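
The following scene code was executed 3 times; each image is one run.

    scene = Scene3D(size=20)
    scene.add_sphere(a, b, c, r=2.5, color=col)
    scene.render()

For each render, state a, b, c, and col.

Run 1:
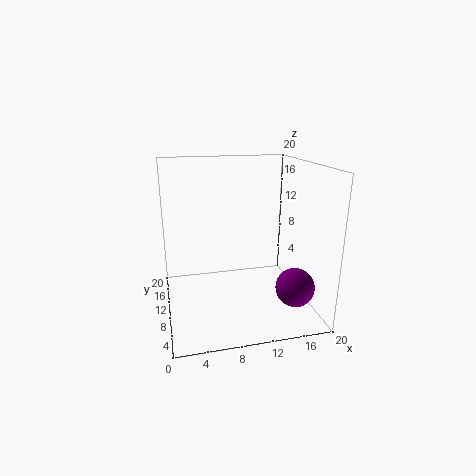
a = 16
b = 3.5
c = 5
col = 'purple'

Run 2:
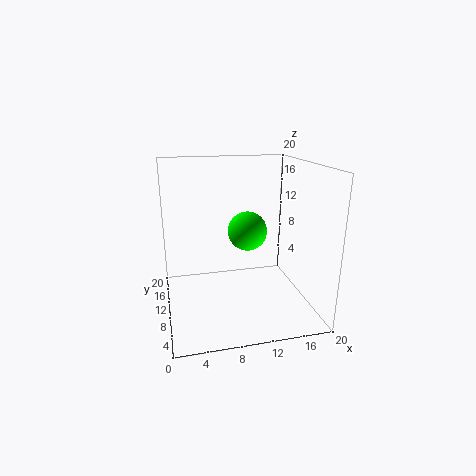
a = 10.5
b = 7
c = 12
col = 'lime'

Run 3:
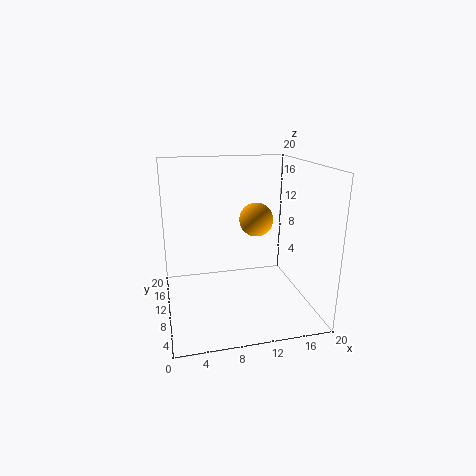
a = 13.5
b = 13
c = 11.5
col = 'orange'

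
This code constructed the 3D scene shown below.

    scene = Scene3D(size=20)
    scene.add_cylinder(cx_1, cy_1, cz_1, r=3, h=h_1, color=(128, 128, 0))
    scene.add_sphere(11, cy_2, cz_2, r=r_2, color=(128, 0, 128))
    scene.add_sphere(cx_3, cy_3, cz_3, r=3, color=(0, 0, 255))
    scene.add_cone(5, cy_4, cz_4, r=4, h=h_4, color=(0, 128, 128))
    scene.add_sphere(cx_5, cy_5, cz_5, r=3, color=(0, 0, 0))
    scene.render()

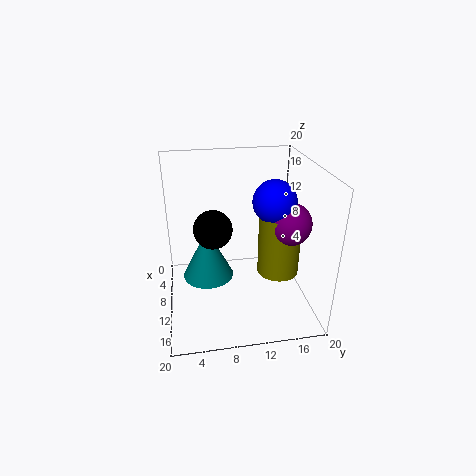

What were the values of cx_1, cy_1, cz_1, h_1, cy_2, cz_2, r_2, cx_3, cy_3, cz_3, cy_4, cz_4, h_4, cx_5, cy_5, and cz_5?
cx_1 = 10; cy_1 = 16; cz_1 = 4; h_1 = 9; cy_2 = 17; cz_2 = 12; r_2 = 3; cx_3 = 10; cy_3 = 15; cz_3 = 15; cy_4 = 6; cz_4 = 1; h_4 = 8; cx_5 = 5; cy_5 = 7; cz_5 = 9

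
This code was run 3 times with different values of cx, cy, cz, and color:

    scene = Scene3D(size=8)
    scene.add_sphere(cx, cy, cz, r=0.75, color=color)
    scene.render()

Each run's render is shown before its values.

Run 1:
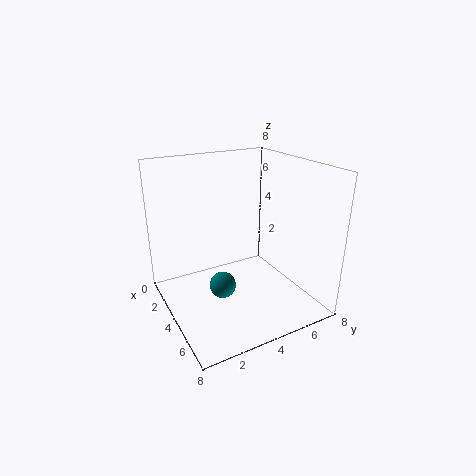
cx = 4
cy = 3
cz = 1.25
color = 'teal'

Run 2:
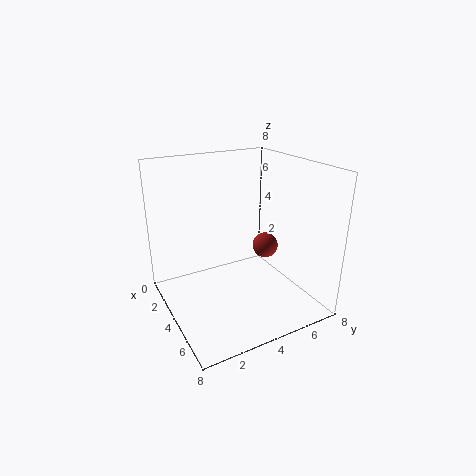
cx = 3.75
cy = 6
cz = 3
color = 'brown'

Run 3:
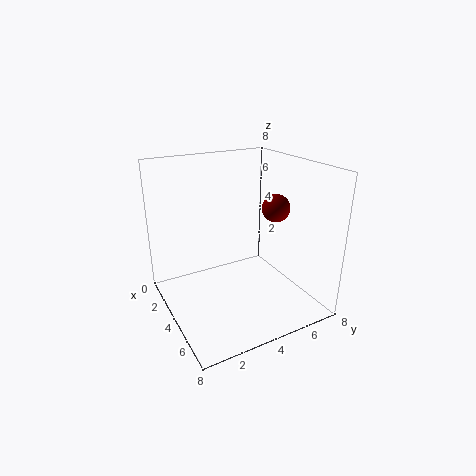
cx = 5
cy = 5.75
cz = 5.75
color = 'maroon'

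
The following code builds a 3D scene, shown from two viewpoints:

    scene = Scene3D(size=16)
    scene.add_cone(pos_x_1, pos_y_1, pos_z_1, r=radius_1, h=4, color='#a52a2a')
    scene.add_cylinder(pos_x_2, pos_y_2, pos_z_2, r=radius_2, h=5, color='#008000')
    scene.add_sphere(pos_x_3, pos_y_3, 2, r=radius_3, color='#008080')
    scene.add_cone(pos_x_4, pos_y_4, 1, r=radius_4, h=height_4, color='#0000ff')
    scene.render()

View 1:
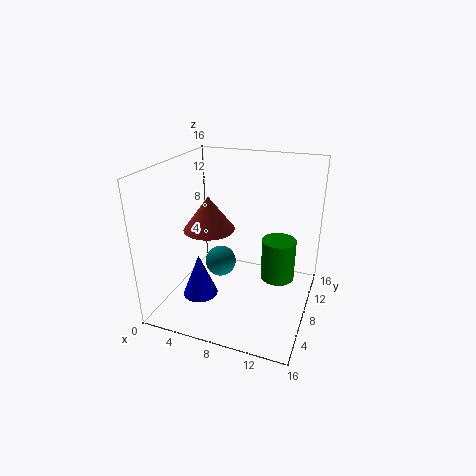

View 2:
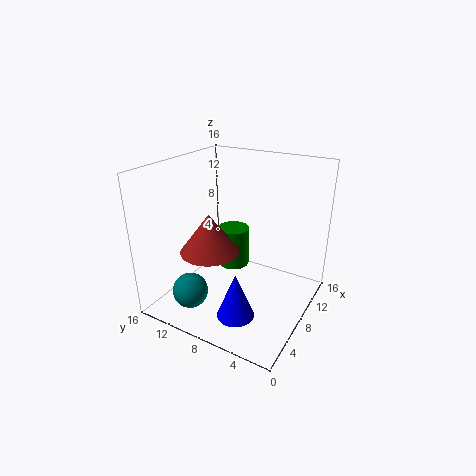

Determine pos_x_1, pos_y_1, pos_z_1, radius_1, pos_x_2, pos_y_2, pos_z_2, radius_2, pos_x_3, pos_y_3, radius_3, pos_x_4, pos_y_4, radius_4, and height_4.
pos_x_1 = 4; pos_y_1 = 9; pos_z_1 = 8; radius_1 = 3; pos_x_2 = 12; pos_y_2 = 11; pos_z_2 = 2; radius_2 = 2; pos_x_3 = 4; pos_y_3 = 12; radius_3 = 2; pos_x_4 = 4; pos_y_4 = 6; radius_4 = 2; height_4 = 5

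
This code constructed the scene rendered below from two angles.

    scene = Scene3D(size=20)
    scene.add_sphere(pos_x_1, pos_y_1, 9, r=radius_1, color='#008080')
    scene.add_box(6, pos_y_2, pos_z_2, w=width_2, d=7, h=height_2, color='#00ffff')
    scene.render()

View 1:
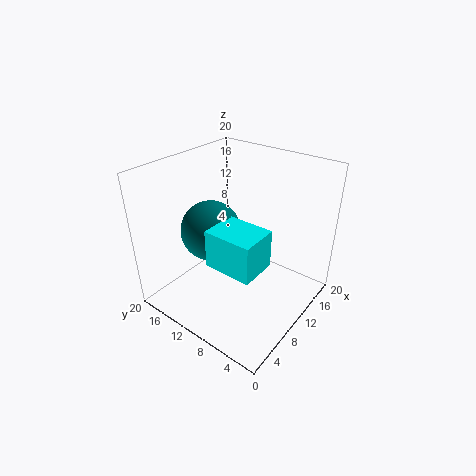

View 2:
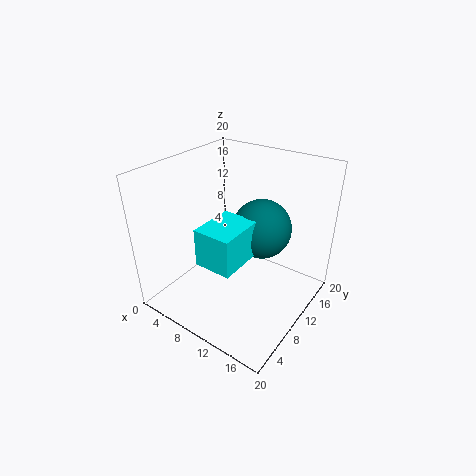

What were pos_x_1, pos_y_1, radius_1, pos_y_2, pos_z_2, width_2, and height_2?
pos_x_1 = 10.5, pos_y_1 = 15.5, radius_1 = 4.5, pos_y_2 = 5.5, pos_z_2 = 6.5, width_2 = 5.5, height_2 = 5.5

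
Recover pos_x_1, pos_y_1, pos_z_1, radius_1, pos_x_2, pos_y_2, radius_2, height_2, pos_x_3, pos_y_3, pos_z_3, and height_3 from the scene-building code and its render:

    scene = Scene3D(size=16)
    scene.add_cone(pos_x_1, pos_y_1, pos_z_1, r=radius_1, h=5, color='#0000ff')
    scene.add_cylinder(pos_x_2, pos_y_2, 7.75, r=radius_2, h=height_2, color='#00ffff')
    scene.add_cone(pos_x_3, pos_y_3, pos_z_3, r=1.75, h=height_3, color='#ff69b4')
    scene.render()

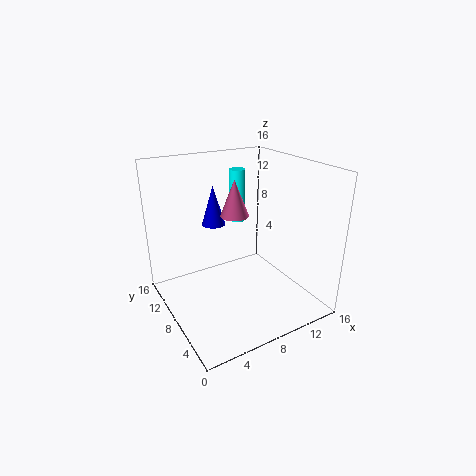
pos_x_1 = 8.25
pos_y_1 = 14.5
pos_z_1 = 7.25
radius_1 = 1.5
pos_x_2 = 11
pos_y_2 = 13.25
radius_2 = 1
height_2 = 6.5
pos_x_3 = 9.75
pos_y_3 = 11.75
pos_z_3 = 9
height_3 = 4.5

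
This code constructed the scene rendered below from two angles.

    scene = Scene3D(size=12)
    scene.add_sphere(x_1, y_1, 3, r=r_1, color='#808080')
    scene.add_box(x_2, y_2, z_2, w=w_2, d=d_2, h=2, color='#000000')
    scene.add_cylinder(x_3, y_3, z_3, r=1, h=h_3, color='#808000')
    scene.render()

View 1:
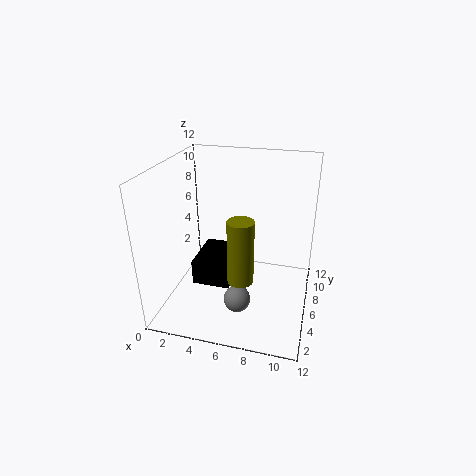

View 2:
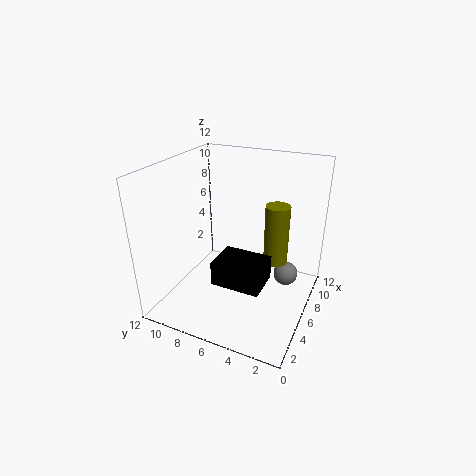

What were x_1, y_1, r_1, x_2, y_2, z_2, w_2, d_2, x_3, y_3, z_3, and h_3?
x_1 = 7
y_1 = 2
r_1 = 1
x_2 = 3
y_2 = 3
z_2 = 3
w_2 = 3
d_2 = 4
x_3 = 7
y_3 = 3
z_3 = 4
h_3 = 5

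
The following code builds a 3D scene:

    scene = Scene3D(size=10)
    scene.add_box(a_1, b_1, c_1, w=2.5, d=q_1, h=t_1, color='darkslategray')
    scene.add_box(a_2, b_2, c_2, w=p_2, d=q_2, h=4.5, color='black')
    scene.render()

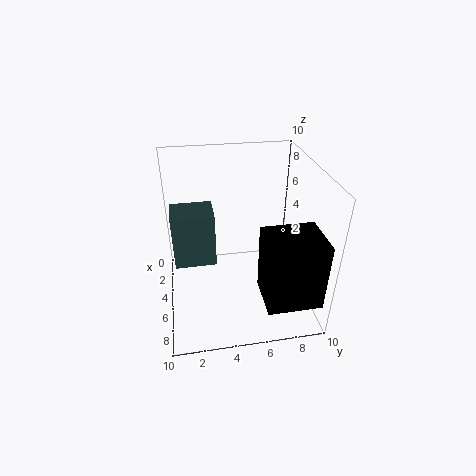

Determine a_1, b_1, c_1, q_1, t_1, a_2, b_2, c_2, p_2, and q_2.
a_1 = 2; b_1 = 0.5; c_1 = 2.5; q_1 = 3; t_1 = 4; a_2 = 7; b_2 = 6; c_2 = 2.5; p_2 = 3; q_2 = 3.5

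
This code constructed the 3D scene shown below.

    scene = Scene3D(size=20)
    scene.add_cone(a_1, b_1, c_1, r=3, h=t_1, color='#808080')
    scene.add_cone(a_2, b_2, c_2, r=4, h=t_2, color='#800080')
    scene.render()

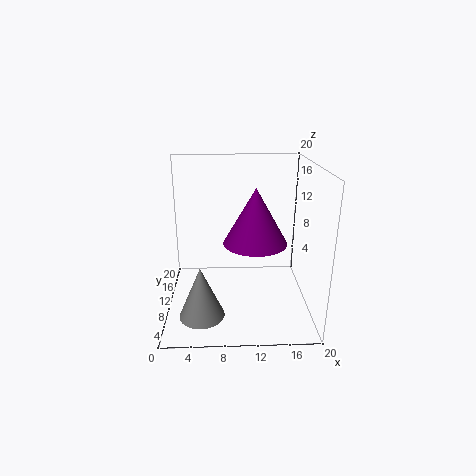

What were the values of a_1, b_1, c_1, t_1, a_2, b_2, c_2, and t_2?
a_1 = 5; b_1 = 5; c_1 = 1; t_1 = 7; a_2 = 12; b_2 = 6; c_2 = 11; t_2 = 7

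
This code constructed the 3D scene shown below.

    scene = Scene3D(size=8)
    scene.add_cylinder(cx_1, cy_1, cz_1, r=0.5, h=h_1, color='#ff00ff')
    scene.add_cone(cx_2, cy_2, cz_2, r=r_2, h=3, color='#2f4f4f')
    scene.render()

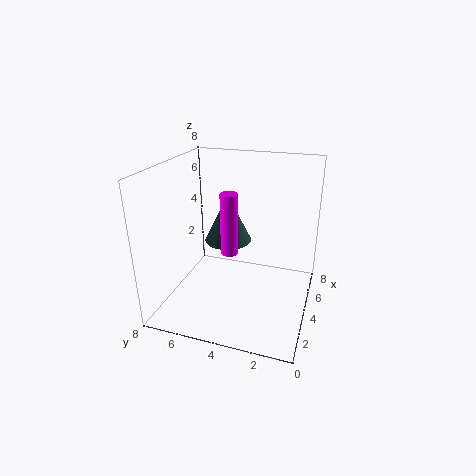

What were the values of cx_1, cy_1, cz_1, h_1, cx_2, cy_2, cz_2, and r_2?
cx_1 = 4
cy_1 = 4.5
cz_1 = 3
h_1 = 3.5
cx_2 = 6.5
cy_2 = 5.5
cz_2 = 2.5
r_2 = 1.5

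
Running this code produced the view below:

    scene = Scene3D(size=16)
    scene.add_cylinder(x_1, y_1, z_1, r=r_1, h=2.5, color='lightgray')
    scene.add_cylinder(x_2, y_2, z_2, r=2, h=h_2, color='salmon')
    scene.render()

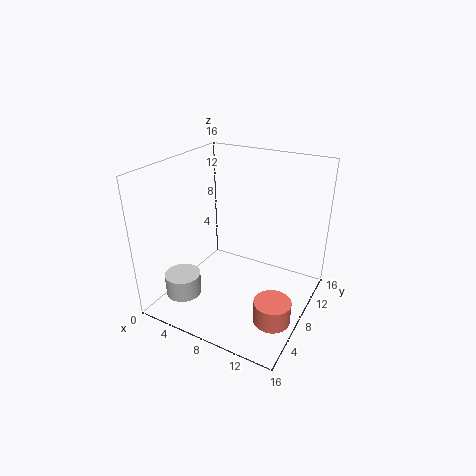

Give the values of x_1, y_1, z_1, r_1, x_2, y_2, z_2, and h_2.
x_1 = 3; y_1 = 4; z_1 = 1.5; r_1 = 2; x_2 = 13.5; y_2 = 5.5; z_2 = 0.5; h_2 = 2.5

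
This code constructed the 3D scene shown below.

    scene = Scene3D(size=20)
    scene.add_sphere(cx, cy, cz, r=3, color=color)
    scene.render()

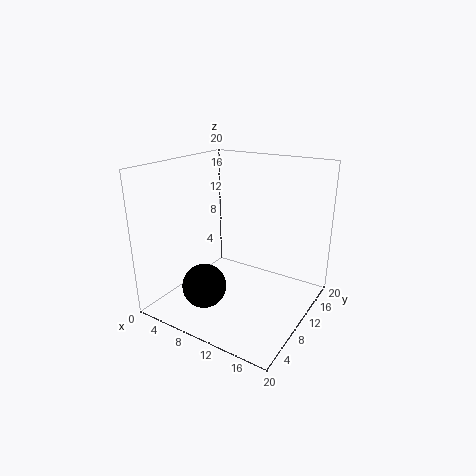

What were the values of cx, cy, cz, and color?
cx = 7.5; cy = 5.25; cz = 4; color = 'black'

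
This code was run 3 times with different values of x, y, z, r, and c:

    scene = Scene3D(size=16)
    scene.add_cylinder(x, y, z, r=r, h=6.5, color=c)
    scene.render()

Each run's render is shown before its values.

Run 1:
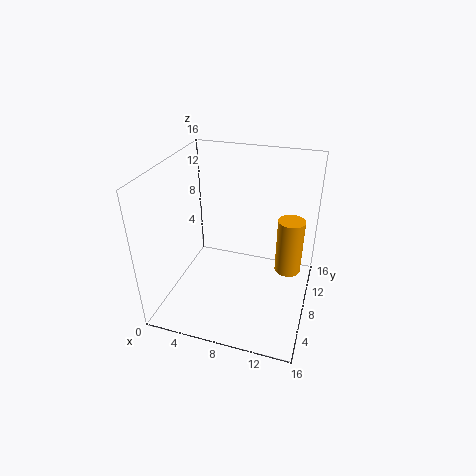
x = 13.5; y = 10; z = 3.5; r = 1.5; c = 'orange'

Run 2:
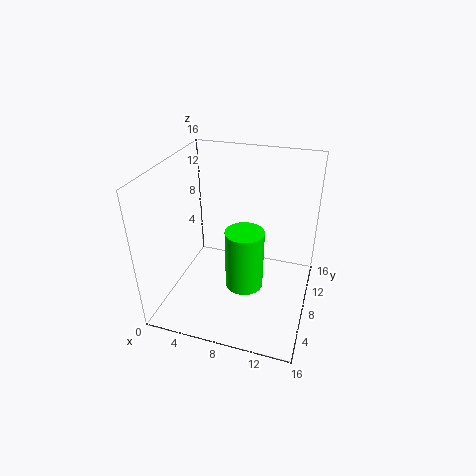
x = 9.5; y = 5.5; z = 4; r = 2; c = 'lime'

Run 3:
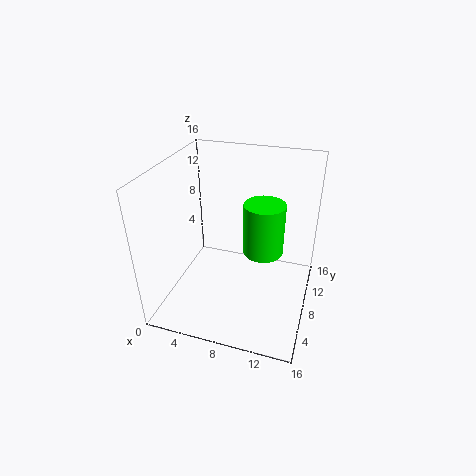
x = 10; y = 12; z = 4; r = 2.5; c = 'lime'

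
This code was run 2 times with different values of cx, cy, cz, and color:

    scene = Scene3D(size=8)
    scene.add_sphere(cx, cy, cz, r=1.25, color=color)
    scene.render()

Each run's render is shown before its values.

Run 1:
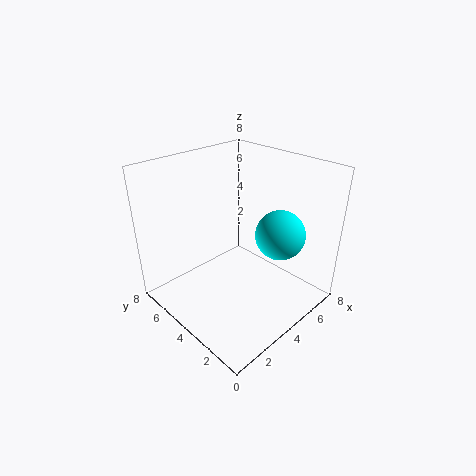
cx = 4.5
cy = 1.5
cz = 5
color = 'cyan'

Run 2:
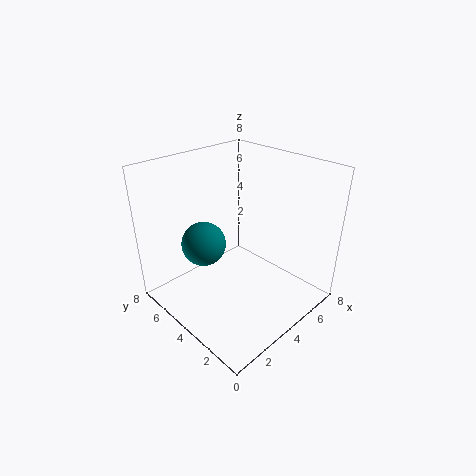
cx = 2.75
cy = 5.5
cz = 3.5
color = 'teal'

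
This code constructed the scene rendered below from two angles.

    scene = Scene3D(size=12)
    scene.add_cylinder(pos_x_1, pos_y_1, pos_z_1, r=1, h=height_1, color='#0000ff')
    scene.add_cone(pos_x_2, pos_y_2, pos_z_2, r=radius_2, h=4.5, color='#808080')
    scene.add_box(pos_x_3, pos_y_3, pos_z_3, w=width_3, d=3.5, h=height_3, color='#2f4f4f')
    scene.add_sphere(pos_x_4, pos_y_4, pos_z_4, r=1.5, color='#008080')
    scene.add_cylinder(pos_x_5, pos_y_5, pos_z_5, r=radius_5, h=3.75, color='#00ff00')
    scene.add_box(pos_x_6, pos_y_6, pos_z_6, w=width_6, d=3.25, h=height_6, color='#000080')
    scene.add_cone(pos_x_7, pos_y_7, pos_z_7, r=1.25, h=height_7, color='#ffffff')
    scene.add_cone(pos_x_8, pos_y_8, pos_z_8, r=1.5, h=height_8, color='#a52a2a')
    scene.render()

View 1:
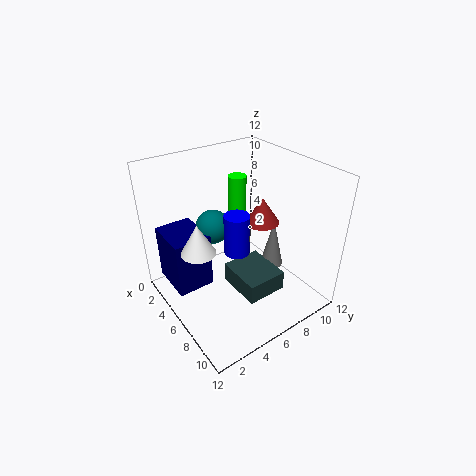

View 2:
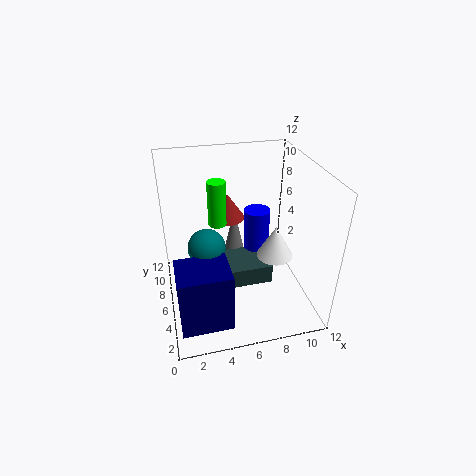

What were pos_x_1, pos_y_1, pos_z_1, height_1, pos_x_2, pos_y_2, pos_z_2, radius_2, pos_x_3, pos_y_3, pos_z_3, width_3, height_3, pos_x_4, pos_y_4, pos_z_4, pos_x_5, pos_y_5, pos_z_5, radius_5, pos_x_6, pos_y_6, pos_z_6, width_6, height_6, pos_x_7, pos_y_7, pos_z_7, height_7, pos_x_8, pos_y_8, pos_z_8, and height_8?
pos_x_1 = 7.25
pos_y_1 = 5
pos_z_1 = 5.75
height_1 = 3.25
pos_x_2 = 6.5
pos_y_2 = 9.5
pos_z_2 = 2.25
radius_2 = 1
pos_x_3 = 5
pos_y_3 = 5.25
pos_z_3 = 1.25
width_3 = 4
height_3 = 1.75
pos_x_4 = 3.25
pos_y_4 = 5.25
pos_z_4 = 6
pos_x_5 = 4.5
pos_y_5 = 7
pos_z_5 = 7
radius_5 = 0.75
pos_x_6 = 0.5
pos_y_6 = 1
pos_z_6 = 1
width_6 = 4
height_6 = 5
pos_x_7 = 7.5
pos_y_7 = 1.5
pos_z_7 = 7.25
height_7 = 2.25
pos_x_8 = 5.75
pos_y_8 = 8.75
pos_z_8 = 6.5
height_8 = 2.25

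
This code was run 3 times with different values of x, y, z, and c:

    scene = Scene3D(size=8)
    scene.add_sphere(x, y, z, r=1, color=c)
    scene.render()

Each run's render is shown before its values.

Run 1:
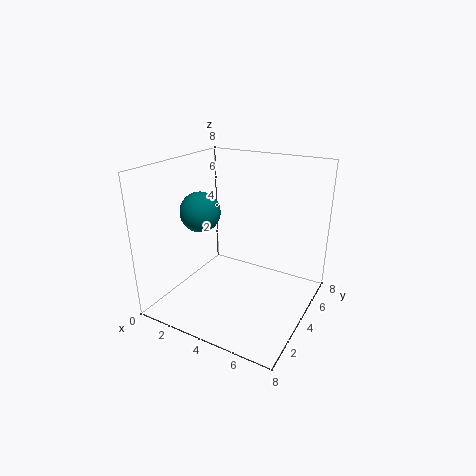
x = 3, y = 2, z = 6, c = 'teal'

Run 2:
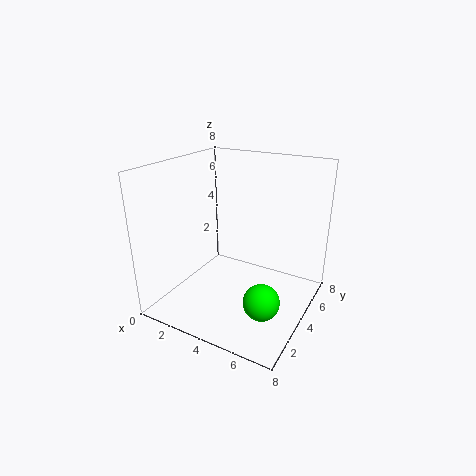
x = 6, y = 3, z = 1, c = 'lime'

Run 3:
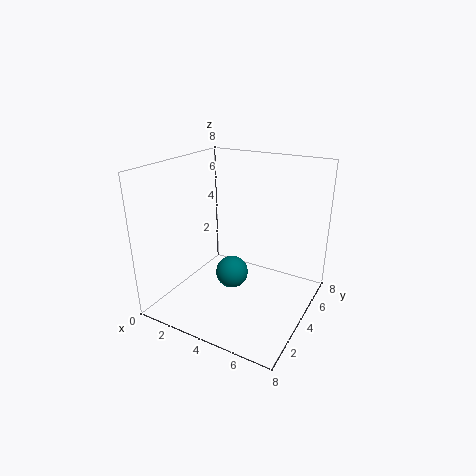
x = 3, y = 5, z = 1, c = 'teal'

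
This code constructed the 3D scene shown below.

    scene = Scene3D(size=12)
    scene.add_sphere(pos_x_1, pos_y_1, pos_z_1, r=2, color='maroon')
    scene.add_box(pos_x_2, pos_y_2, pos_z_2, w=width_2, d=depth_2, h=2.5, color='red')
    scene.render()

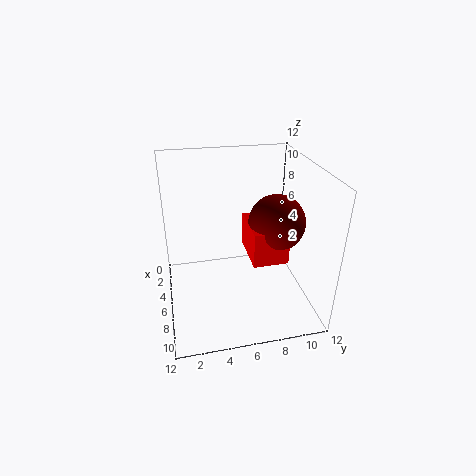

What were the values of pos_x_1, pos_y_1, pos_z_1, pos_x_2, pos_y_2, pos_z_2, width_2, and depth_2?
pos_x_1 = 9.5, pos_y_1 = 8, pos_z_1 = 9, pos_x_2 = 7.5, pos_y_2 = 6, pos_z_2 = 6.5, width_2 = 3.5, depth_2 = 2.5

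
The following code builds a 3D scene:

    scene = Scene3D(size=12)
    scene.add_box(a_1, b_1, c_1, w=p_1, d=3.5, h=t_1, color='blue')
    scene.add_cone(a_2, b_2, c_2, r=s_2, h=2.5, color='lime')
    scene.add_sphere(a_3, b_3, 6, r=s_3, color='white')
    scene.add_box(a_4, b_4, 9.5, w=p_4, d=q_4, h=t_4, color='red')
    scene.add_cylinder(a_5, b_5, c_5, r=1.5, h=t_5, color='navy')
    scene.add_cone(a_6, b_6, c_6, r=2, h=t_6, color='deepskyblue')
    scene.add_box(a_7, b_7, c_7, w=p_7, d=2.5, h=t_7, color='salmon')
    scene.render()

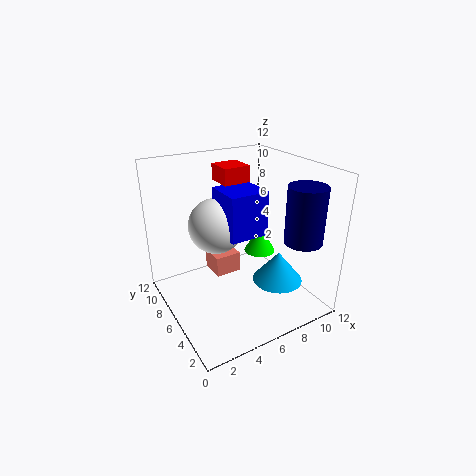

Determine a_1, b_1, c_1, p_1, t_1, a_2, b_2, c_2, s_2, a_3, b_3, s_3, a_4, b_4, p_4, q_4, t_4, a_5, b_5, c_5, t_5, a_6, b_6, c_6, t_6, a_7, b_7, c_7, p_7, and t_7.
a_1 = 5.5; b_1 = 6; c_1 = 5.5; p_1 = 3.5; t_1 = 4; a_2 = 10; b_2 = 8.5; c_2 = 2.5; s_2 = 1.5; a_3 = 5.5; b_3 = 9; s_3 = 2.5; a_4 = 6.5; b_4 = 9; p_4 = 2.5; q_4 = 2.5; t_4 = 1.5; a_5 = 9.5; b_5 = 2; c_5 = 6.5; t_5 = 4.5; a_6 = 8; b_6 = 3; c_6 = 3; t_6 = 2.5; a_7 = 5.5; b_7 = 9; c_7 = 0.5; p_7 = 2.5; t_7 = 2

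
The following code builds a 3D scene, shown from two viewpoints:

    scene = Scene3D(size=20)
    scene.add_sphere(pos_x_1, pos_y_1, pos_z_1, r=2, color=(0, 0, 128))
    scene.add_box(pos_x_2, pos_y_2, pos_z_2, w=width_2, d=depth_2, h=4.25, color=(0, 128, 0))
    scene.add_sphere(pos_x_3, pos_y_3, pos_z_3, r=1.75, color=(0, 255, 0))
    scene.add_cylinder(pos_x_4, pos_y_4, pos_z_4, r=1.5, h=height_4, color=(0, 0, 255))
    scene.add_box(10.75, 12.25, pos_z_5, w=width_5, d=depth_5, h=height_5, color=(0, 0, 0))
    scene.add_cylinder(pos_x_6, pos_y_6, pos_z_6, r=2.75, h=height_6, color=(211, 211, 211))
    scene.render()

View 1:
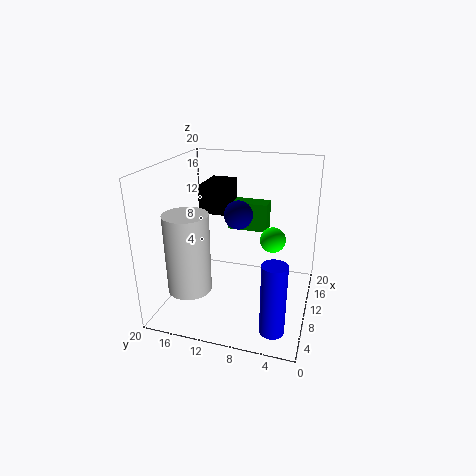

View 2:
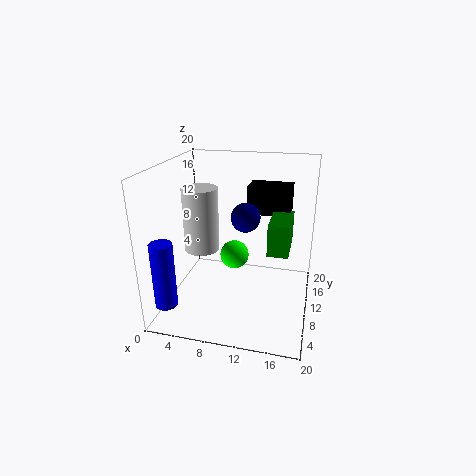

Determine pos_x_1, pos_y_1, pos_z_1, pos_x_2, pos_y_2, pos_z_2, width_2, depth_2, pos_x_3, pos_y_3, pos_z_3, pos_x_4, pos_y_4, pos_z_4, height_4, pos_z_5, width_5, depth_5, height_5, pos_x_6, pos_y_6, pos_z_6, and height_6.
pos_x_1 = 11
pos_y_1 = 10.25
pos_z_1 = 13
pos_x_2 = 14.5
pos_y_2 = 7
pos_z_2 = 9.25
width_2 = 2.75
depth_2 = 6
pos_x_3 = 10.75
pos_y_3 = 5.25
pos_z_3 = 10
pos_x_4 = 1.75
pos_y_4 = 3.25
pos_z_4 = 2.25
height_4 = 9
pos_z_5 = 12.75
width_5 = 6
depth_5 = 3.75
height_5 = 4
pos_x_6 = 3
pos_y_6 = 14.25
pos_z_6 = 5.5
height_6 = 10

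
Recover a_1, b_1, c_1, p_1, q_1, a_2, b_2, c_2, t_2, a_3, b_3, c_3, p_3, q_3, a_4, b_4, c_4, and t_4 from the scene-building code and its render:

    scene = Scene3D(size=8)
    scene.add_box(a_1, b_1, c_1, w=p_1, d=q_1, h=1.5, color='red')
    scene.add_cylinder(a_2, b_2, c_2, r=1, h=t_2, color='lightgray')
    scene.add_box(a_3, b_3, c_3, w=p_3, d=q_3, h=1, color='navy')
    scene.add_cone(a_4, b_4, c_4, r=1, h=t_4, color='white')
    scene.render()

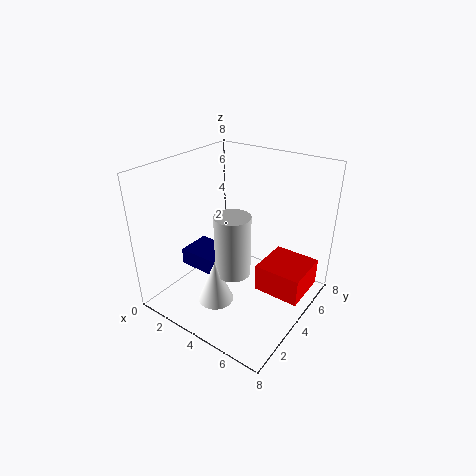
a_1 = 5.5; b_1 = 3.5; c_1 = 1.5; p_1 = 2.5; q_1 = 2.5; a_2 = 4; b_2 = 3.5; c_2 = 2; t_2 = 3.5; a_3 = 0.5; b_3 = 3; c_3 = 1.5; p_3 = 3; q_3 = 2; a_4 = 3.5; b_4 = 2.5; c_4 = 0.5; t_4 = 2.5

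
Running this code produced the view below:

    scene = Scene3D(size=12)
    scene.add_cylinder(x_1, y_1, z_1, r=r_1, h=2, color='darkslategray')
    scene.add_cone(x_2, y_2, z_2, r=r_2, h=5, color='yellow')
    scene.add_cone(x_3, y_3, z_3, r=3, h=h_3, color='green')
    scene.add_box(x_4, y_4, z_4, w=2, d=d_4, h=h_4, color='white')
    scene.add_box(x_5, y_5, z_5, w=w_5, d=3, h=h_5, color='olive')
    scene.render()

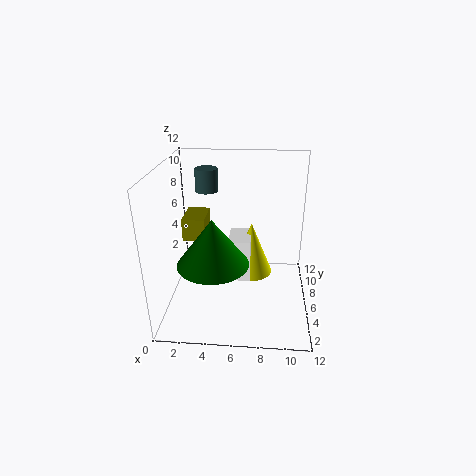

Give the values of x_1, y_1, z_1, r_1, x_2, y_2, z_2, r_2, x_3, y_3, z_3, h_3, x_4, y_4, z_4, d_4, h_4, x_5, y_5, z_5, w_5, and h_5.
x_1 = 3; y_1 = 9; z_1 = 9; r_1 = 1; x_2 = 7; y_2 = 9; z_2 = 1; r_2 = 2; x_3 = 4; y_3 = 5; z_3 = 4; h_3 = 4; x_4 = 5; y_4 = 7; z_4 = 1; d_4 = 3; h_4 = 4; x_5 = 1; y_5 = 7; z_5 = 5; w_5 = 2; h_5 = 2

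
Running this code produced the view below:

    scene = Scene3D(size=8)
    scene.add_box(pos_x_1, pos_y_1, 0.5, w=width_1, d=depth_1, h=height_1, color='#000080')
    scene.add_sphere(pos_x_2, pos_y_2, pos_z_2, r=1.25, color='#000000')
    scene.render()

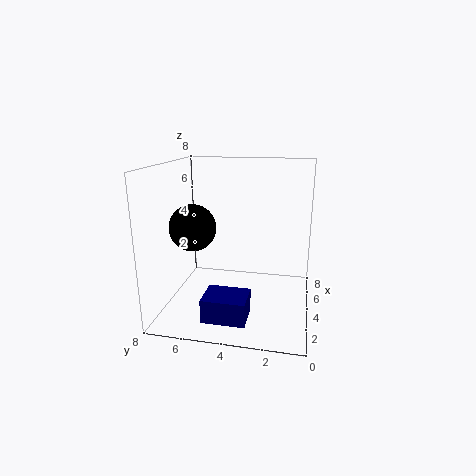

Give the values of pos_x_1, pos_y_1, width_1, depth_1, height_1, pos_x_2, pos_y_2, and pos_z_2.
pos_x_1 = 0.75
pos_y_1 = 3
width_1 = 1.75
depth_1 = 2.25
height_1 = 1.25
pos_x_2 = 3
pos_y_2 = 6.25
pos_z_2 = 4.75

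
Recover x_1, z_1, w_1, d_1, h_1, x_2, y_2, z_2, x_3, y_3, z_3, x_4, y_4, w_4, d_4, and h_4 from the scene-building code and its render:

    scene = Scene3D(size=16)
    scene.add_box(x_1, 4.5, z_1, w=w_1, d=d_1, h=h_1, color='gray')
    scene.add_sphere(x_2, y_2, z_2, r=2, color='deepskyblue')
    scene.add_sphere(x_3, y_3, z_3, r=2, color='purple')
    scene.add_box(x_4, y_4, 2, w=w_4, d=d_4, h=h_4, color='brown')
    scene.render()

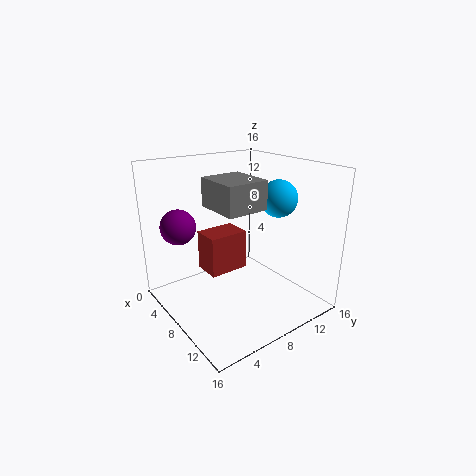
x_1 = 6.5, z_1 = 12, w_1 = 5, d_1 = 4.5, h_1 = 3, x_2 = 10.5, y_2 = 11.5, z_2 = 12.5, x_3 = 3.5, y_3 = 3, z_3 = 9, x_4 = 1.5, y_4 = 6.5, w_4 = 3.5, d_4 = 5, h_4 = 5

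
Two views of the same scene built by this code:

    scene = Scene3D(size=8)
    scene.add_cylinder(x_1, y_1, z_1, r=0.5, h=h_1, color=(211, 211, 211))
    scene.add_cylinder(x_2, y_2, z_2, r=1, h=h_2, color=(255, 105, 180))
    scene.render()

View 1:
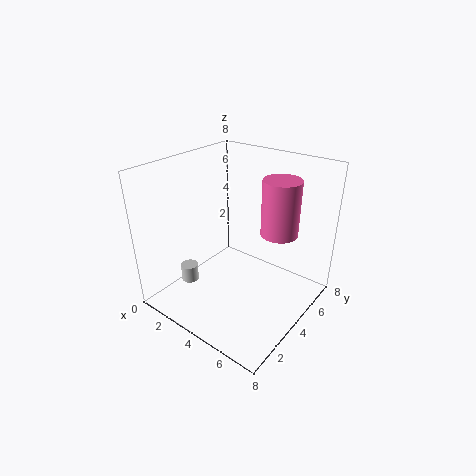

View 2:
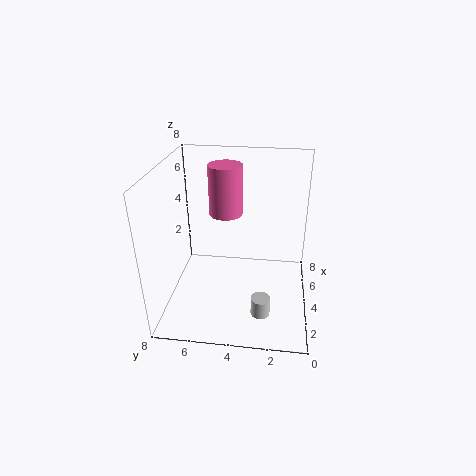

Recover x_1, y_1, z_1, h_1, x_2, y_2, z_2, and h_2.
x_1 = 1.5; y_1 = 2.5; z_1 = 1; h_1 = 1; x_2 = 6; y_2 = 5; z_2 = 4.5; h_2 = 3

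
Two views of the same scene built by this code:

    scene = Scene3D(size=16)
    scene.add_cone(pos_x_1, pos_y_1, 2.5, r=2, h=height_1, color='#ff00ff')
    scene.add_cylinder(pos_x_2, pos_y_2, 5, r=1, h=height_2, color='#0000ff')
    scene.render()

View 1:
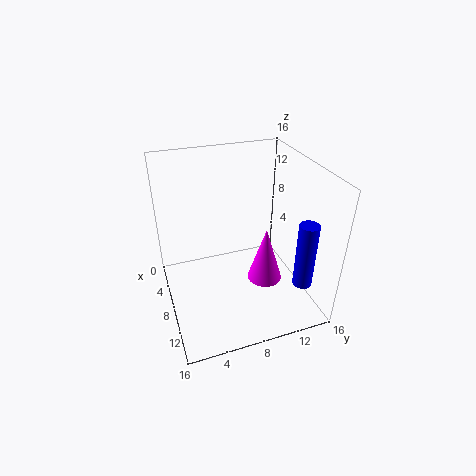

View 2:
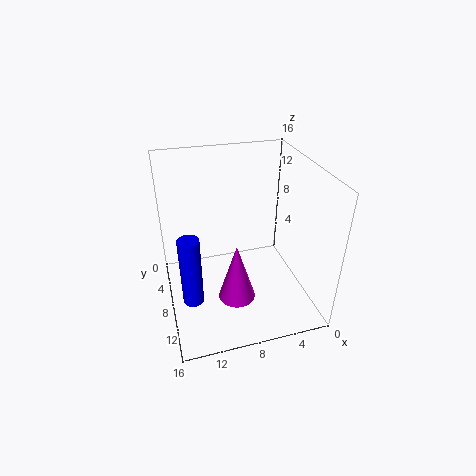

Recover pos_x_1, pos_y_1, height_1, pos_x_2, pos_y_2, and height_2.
pos_x_1 = 9
pos_y_1 = 11
height_1 = 6.5
pos_x_2 = 14
pos_y_2 = 13
height_2 = 7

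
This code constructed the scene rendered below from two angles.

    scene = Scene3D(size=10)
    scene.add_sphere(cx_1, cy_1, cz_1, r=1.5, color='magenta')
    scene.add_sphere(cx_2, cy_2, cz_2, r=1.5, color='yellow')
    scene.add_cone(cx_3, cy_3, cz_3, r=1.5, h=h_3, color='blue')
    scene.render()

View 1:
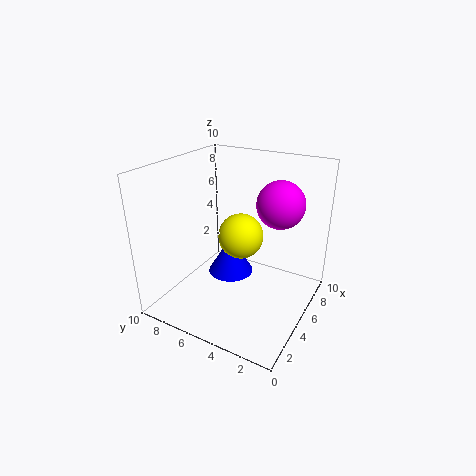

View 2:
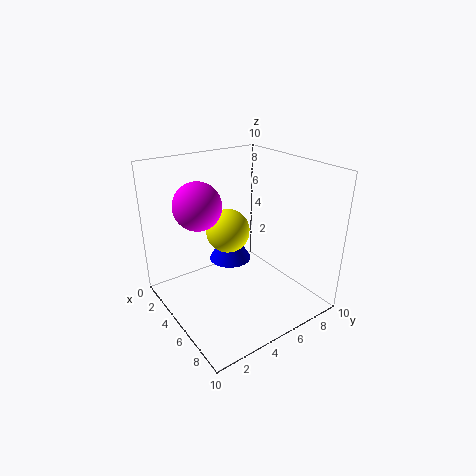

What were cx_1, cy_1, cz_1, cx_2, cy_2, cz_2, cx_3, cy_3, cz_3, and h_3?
cx_1 = 5; cy_1 = 2; cz_1 = 8; cx_2 = 4.5; cy_2 = 4.5; cz_2 = 5.5; cx_3 = 4; cy_3 = 5; cz_3 = 3; h_3 = 2.5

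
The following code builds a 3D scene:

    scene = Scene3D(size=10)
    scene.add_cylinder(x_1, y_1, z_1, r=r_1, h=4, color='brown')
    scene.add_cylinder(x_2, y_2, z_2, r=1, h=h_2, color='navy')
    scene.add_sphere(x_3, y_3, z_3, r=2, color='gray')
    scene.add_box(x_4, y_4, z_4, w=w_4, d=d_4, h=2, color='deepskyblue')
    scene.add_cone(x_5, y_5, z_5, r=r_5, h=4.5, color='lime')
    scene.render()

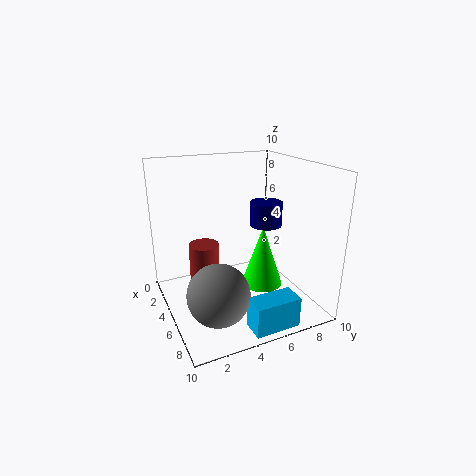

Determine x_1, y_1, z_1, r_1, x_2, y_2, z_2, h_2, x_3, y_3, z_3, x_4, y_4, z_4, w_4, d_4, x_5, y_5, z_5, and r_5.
x_1 = 5
y_1 = 2.5
z_1 = 1
r_1 = 1
x_2 = 7
y_2 = 6
z_2 = 6.5
h_2 = 1.5
x_3 = 7.5
y_3 = 2.5
z_3 = 2.5
x_4 = 8.5
y_4 = 4
z_4 = 0.5
w_4 = 1.5
d_4 = 3
x_5 = 5
y_5 = 7
z_5 = 1
r_5 = 1.5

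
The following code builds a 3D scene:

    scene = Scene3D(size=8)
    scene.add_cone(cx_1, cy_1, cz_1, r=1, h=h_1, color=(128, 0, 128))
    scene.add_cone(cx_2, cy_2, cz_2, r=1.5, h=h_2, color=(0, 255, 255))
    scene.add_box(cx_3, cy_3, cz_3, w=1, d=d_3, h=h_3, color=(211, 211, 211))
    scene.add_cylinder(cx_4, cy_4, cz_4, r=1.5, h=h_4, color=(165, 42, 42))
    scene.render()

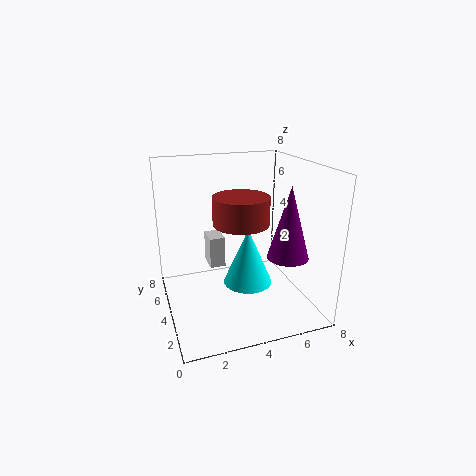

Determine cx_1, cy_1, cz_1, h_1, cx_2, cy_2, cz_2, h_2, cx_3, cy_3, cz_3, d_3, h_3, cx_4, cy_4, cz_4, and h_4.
cx_1 = 5.5; cy_1 = 1; cz_1 = 4; h_1 = 3.5; cx_2 = 5; cy_2 = 5; cz_2 = 0.5; h_2 = 3.5; cx_3 = 3; cy_3 = 6.5; cz_3 = 1; d_3 = 1.5; h_3 = 2; cx_4 = 4; cy_4 = 3.5; cz_4 = 5; h_4 = 1.5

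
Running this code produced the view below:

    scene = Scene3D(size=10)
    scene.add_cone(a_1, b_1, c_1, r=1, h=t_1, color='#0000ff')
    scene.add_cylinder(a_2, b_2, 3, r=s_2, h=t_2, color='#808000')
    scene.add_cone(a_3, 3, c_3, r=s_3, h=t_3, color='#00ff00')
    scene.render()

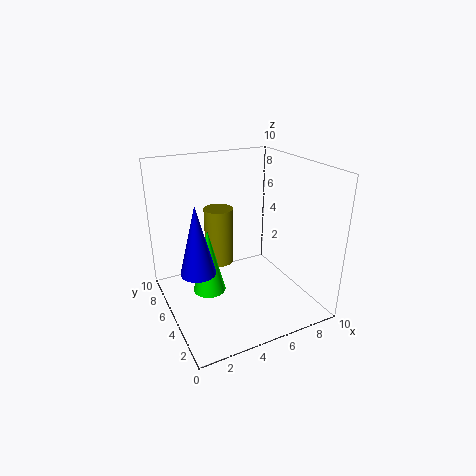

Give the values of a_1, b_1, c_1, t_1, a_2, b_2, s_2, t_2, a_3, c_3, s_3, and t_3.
a_1 = 1; b_1 = 2; c_1 = 5; t_1 = 4; a_2 = 4; b_2 = 6; s_2 = 1; t_2 = 4; a_3 = 2; c_3 = 3; s_3 = 1; t_3 = 4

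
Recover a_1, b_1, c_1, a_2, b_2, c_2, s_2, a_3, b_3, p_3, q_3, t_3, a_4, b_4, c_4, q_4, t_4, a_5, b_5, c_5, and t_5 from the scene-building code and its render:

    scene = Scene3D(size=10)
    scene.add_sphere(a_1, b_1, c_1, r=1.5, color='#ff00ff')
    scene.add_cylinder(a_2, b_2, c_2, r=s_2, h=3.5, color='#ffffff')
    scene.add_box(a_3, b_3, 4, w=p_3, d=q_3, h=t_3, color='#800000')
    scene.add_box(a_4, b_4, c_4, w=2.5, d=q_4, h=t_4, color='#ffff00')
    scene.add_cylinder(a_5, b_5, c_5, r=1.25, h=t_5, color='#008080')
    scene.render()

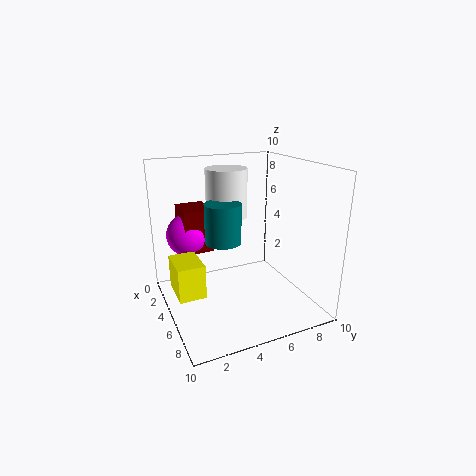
a_1 = 3; b_1 = 2; c_1 = 5; a_2 = 3; b_2 = 5; c_2 = 6; s_2 = 1.5; a_3 = 1.75; b_3 = 1.5; p_3 = 2.5; q_3 = 2; t_3 = 3; a_4 = 4.25; b_4 = 0.25; c_4 = 2; q_4 = 1.75; t_4 = 2.25; a_5 = 4.75; b_5 = 4; c_5 = 4.75; t_5 = 2.75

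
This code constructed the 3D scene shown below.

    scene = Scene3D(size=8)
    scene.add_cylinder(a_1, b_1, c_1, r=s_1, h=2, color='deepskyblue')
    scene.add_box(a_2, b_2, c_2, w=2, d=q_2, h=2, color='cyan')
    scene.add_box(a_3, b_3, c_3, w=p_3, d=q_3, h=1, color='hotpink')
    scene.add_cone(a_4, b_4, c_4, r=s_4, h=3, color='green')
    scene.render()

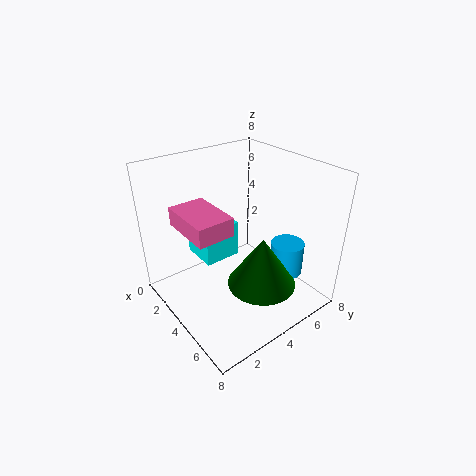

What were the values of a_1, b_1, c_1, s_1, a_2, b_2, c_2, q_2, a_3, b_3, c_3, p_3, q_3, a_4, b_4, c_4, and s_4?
a_1 = 5; b_1 = 7; c_1 = 1; s_1 = 1; a_2 = 2; b_2 = 2; c_2 = 3; q_2 = 2; a_3 = 2; b_3 = 1; c_3 = 5; p_3 = 3; q_3 = 2; a_4 = 5; b_4 = 5; c_4 = 1; s_4 = 2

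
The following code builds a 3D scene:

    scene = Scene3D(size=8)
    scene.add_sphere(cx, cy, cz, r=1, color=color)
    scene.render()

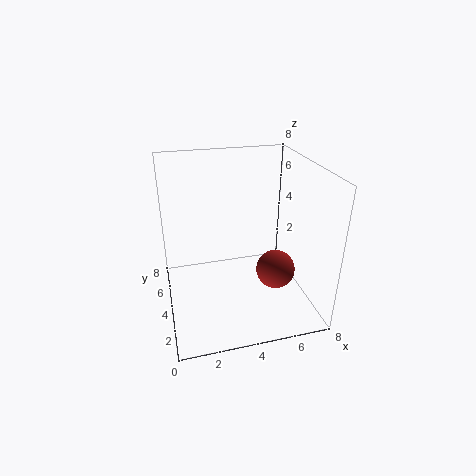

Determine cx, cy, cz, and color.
cx = 5.5
cy = 2
cz = 3
color = 'brown'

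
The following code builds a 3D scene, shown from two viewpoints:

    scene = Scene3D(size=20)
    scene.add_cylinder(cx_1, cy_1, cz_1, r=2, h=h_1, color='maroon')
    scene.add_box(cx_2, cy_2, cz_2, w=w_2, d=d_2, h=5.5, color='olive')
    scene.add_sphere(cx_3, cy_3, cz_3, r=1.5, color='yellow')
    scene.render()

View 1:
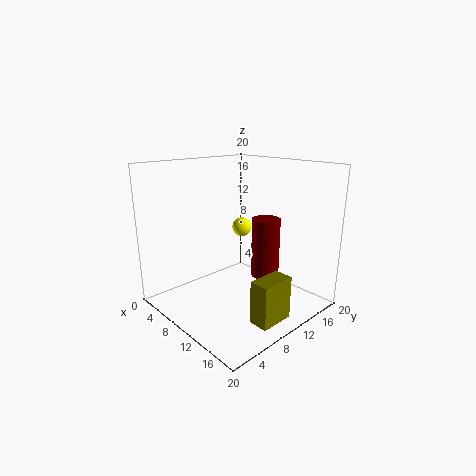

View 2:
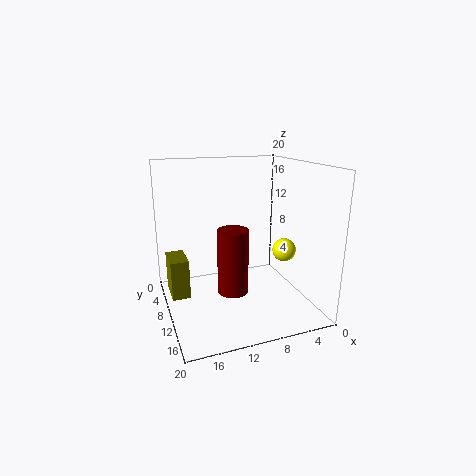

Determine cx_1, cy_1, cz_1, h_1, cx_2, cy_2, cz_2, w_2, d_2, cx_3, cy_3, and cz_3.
cx_1 = 12; cy_1 = 13.5; cz_1 = 4; h_1 = 8.5; cx_2 = 17; cy_2 = 5.5; cz_2 = 2; w_2 = 2.5; d_2 = 4.5; cx_3 = 5.5; cy_3 = 15; cz_3 = 9.5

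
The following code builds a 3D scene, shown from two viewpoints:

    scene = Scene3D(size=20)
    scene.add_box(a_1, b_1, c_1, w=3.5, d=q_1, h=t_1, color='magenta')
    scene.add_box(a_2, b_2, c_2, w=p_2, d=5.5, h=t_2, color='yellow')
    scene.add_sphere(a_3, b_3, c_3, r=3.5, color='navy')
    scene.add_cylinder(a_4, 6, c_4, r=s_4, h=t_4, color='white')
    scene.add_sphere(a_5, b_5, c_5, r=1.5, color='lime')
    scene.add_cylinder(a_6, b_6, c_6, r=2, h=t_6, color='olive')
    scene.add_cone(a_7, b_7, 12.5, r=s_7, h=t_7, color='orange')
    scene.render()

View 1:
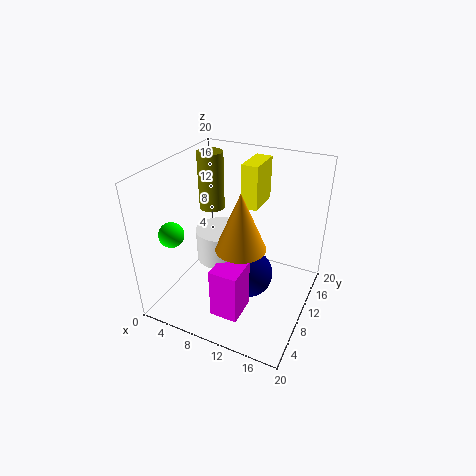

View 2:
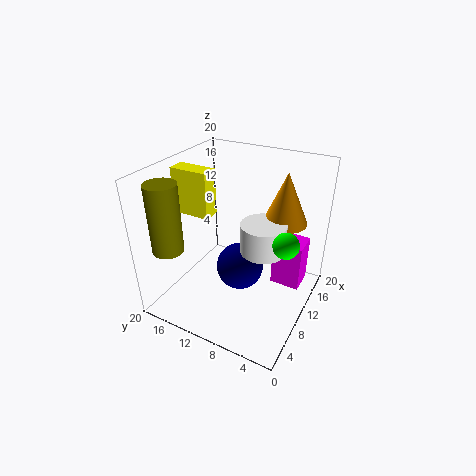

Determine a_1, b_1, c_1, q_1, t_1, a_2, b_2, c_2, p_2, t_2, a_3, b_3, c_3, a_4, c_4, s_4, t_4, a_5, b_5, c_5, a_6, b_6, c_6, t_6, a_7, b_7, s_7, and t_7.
a_1 = 10.5, b_1 = 1, c_1 = 4, q_1 = 4, t_1 = 6.5, a_2 = 8.5, b_2 = 14, c_2 = 12.5, p_2 = 2.5, t_2 = 6.5, a_3 = 11.5, b_3 = 10.5, c_3 = 4, a_4 = 9.5, c_4 = 9.5, s_4 = 3, t_4 = 4, a_5 = 5.5, b_5 = 1.5, c_5 = 14, a_6 = 2.5, b_6 = 16, c_6 = 10.5, t_6 = 9, a_7 = 13, b_7 = 4.5, s_7 = 3, t_7 = 7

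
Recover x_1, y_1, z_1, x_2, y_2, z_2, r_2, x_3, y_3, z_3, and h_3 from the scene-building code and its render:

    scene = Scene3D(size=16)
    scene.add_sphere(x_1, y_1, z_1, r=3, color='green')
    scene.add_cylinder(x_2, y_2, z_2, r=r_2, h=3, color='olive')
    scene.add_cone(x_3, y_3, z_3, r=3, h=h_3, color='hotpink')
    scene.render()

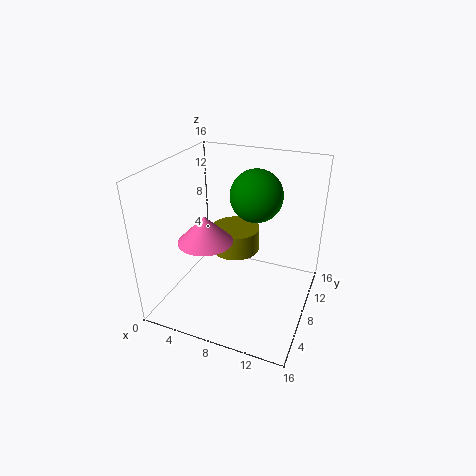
x_1 = 9, y_1 = 11, z_1 = 12, x_2 = 6, y_2 = 12, z_2 = 4, r_2 = 3, x_3 = 5, y_3 = 6, z_3 = 8, h_3 = 3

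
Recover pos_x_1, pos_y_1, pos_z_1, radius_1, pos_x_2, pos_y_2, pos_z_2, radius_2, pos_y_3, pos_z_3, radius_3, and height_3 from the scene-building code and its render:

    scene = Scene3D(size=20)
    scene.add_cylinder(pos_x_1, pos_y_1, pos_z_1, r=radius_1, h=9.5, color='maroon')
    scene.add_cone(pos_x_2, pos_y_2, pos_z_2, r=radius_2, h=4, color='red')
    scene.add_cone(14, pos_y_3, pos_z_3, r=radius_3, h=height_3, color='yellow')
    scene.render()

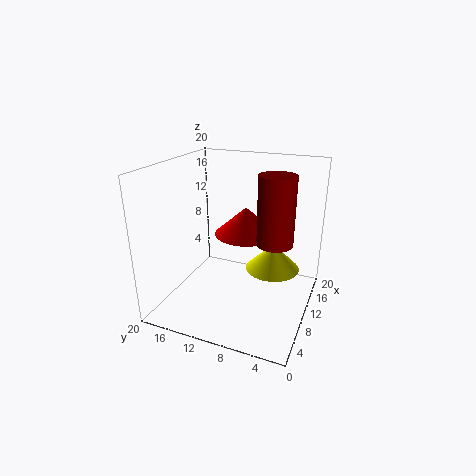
pos_x_1 = 11; pos_y_1 = 5; pos_z_1 = 9.5; radius_1 = 2.5; pos_x_2 = 13; pos_y_2 = 10; pos_z_2 = 9.5; radius_2 = 4.5; pos_y_3 = 6; pos_z_3 = 4; radius_3 = 4; height_3 = 4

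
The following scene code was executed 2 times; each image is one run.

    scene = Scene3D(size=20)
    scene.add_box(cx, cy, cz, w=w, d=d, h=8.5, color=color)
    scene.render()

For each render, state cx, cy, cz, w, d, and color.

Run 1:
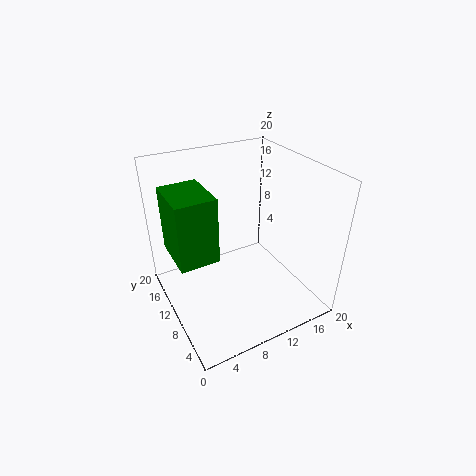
cx = 0.5, cy = 6.5, cz = 10, w = 5, d = 6.5, color = 'green'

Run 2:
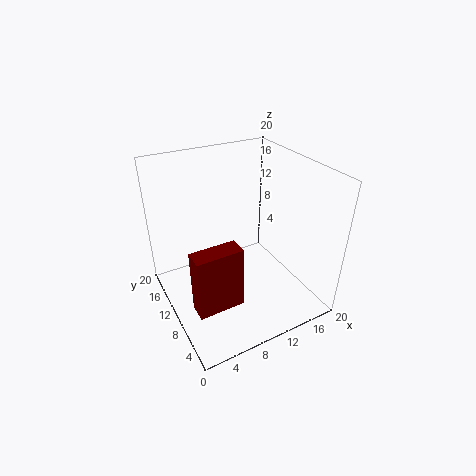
cx = 1.5, cy = 4, cz = 4, w = 6, d = 2.5, color = 'maroon'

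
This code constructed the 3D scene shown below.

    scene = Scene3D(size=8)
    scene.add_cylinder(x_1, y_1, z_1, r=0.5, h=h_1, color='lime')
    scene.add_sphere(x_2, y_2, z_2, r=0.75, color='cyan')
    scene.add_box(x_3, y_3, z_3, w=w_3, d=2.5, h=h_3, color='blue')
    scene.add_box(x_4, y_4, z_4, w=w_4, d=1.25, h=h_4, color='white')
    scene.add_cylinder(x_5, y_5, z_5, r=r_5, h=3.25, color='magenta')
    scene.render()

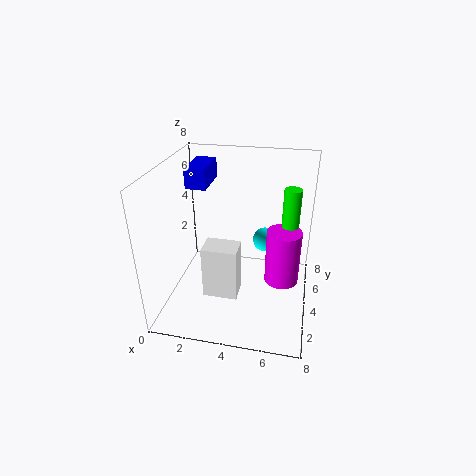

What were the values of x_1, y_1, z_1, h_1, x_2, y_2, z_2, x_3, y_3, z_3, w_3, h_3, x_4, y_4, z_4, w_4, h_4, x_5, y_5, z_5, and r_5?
x_1 = 6.75, y_1 = 5.5, z_1 = 4.25, h_1 = 2.25, x_2 = 5.25, y_2 = 6.25, z_2 = 2.75, x_3 = 0.5, y_3 = 5.5, z_3 = 6, w_3 = 1.25, h_3 = 1.25, x_4 = 2.75, y_4 = 1.25, z_4 = 2, w_4 = 1.75, h_4 = 2.75, x_5 = 6.5, y_5 = 4.75, z_5 = 1, r_5 = 1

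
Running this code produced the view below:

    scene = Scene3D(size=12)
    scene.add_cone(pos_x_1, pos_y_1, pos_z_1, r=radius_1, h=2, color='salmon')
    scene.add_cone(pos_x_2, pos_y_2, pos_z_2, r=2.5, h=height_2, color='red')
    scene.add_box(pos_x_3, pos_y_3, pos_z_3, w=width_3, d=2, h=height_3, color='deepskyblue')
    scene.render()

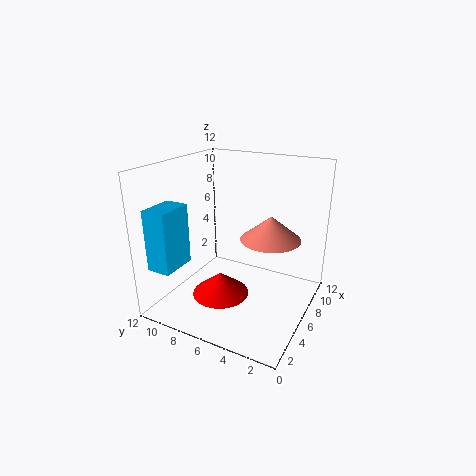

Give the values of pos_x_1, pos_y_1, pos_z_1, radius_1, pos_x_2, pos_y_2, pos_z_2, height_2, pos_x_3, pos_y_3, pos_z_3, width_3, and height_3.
pos_x_1 = 7
pos_y_1 = 3.5
pos_z_1 = 6
radius_1 = 2.5
pos_x_2 = 5.5
pos_y_2 = 7.5
pos_z_2 = 0.5
height_2 = 2
pos_x_3 = 1
pos_y_3 = 9.5
pos_z_3 = 4
width_3 = 3
height_3 = 5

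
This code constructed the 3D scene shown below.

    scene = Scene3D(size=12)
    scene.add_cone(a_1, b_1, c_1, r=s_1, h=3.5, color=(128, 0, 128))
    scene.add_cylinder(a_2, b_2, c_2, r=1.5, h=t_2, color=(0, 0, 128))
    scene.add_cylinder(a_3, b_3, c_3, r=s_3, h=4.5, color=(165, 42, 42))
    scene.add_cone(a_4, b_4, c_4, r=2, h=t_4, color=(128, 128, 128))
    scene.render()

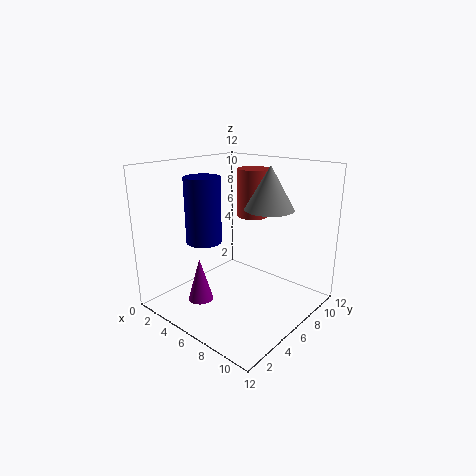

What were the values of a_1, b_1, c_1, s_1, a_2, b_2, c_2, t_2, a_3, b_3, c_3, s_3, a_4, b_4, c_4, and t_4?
a_1 = 5
b_1 = 2.5
c_1 = 1.5
s_1 = 1
a_2 = 3.5
b_2 = 4.5
c_2 = 5.5
t_2 = 5.5
a_3 = 4
b_3 = 10.5
c_3 = 6.5
s_3 = 1.5
a_4 = 8
b_4 = 7.5
c_4 = 8.5
t_4 = 3.5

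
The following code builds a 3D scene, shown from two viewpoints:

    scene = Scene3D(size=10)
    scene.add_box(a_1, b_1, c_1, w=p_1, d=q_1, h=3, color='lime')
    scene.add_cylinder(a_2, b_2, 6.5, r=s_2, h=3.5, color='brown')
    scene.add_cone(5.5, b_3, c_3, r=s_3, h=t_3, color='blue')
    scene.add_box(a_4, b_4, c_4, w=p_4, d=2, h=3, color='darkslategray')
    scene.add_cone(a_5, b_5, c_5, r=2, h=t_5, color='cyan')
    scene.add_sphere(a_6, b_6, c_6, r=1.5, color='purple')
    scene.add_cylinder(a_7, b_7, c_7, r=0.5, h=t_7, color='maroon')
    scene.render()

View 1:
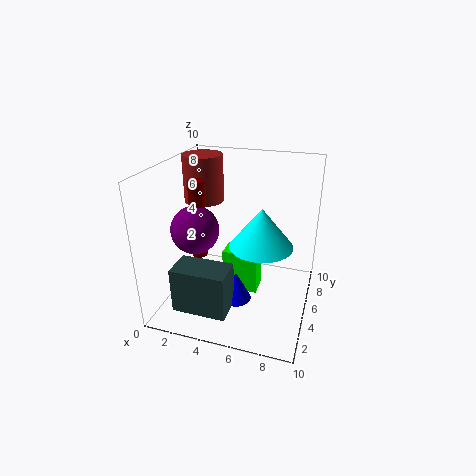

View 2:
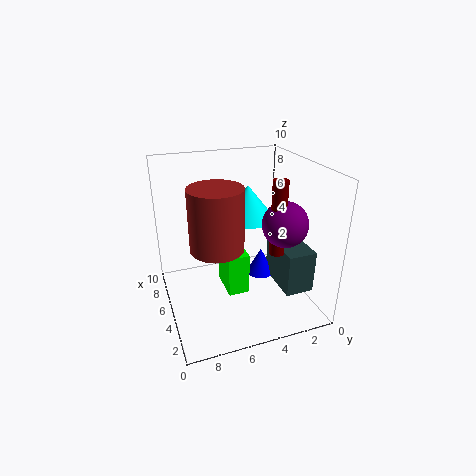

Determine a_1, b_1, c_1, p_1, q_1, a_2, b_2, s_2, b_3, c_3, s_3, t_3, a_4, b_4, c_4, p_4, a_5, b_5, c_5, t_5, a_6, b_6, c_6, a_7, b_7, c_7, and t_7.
a_1 = 4
b_1 = 4.5
c_1 = 1
p_1 = 2.5
q_1 = 1.5
a_2 = 1.5
b_2 = 7.5
s_2 = 1.5
b_3 = 3
c_3 = 1.5
s_3 = 1
t_3 = 2
a_4 = 2
b_4 = 0.5
c_4 = 1.5
p_4 = 3.5
a_5 = 7
b_5 = 3.5
c_5 = 5.5
t_5 = 2.5
a_6 = 3
b_6 = 2.5
c_6 = 6.5
a_7 = 3
b_7 = 3
c_7 = 4.5
t_7 = 5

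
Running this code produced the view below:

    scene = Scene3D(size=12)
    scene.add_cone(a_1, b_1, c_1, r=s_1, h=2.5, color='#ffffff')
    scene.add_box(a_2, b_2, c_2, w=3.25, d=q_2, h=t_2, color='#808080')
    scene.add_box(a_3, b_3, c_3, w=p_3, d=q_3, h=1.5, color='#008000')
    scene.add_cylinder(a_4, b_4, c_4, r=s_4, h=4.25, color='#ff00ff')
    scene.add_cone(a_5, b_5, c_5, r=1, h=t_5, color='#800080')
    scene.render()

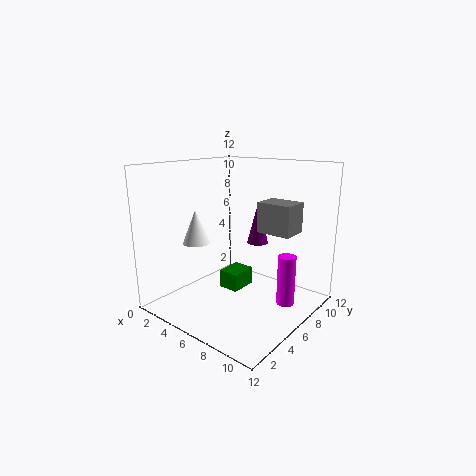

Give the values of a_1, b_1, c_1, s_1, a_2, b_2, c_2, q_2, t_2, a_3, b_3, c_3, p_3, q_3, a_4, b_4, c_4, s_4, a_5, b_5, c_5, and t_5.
a_1 = 5.25, b_1 = 2, c_1 = 6.5, s_1 = 1, a_2 = 5.75, b_2 = 9, c_2 = 5.75, q_2 = 2.5, t_2 = 2.75, a_3 = 5, b_3 = 4.75, c_3 = 1.75, p_3 = 1.75, q_3 = 2.25, a_4 = 9.75, b_4 = 7.75, c_4 = 0.5, s_4 = 0.75, a_5 = 5, b_5 = 10.25, c_5 = 4.25, t_5 = 4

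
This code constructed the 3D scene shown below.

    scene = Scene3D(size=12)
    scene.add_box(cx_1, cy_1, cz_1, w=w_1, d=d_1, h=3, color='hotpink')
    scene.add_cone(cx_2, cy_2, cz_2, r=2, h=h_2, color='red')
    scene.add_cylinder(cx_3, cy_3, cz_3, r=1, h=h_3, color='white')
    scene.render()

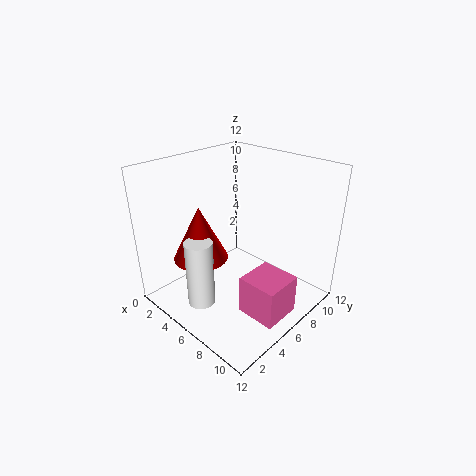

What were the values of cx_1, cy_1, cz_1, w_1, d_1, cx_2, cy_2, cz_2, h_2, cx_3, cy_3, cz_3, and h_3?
cx_1 = 9; cy_1 = 3; cz_1 = 2; w_1 = 3; d_1 = 3; cx_2 = 6; cy_2 = 2; cz_2 = 6; h_2 = 4; cx_3 = 7; cy_3 = 1; cz_3 = 3; h_3 = 5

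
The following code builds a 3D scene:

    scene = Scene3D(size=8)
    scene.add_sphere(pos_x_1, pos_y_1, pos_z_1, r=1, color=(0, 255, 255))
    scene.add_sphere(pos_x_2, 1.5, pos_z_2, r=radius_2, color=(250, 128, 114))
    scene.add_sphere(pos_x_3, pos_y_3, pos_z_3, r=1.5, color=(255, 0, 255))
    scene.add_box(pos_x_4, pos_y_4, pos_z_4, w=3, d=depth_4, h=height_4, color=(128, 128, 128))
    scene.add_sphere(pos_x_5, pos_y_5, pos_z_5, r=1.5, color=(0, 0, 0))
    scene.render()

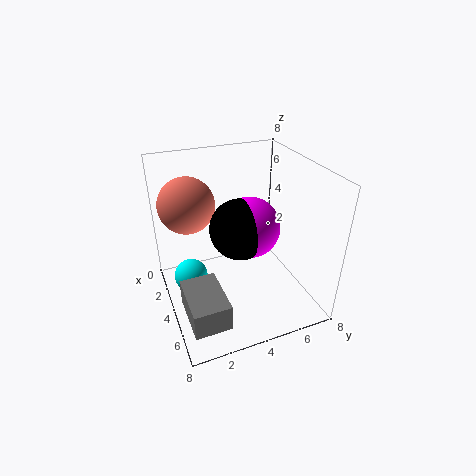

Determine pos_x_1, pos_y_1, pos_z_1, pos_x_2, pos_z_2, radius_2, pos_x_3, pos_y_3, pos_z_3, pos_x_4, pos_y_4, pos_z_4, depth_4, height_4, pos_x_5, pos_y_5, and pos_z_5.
pos_x_1 = 2.5, pos_y_1 = 1.5, pos_z_1 = 1, pos_x_2 = 3, pos_z_2 = 6, radius_2 = 1.5, pos_x_3 = 5.5, pos_y_3 = 4, pos_z_3 = 5.5, pos_x_4 = 4, pos_y_4 = 0.5, pos_z_4 = 0.5, depth_4 = 2, height_4 = 1.5, pos_x_5 = 5.5, pos_y_5 = 3.5, pos_z_5 = 5.5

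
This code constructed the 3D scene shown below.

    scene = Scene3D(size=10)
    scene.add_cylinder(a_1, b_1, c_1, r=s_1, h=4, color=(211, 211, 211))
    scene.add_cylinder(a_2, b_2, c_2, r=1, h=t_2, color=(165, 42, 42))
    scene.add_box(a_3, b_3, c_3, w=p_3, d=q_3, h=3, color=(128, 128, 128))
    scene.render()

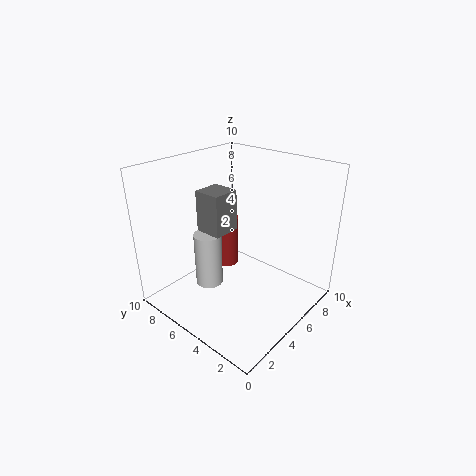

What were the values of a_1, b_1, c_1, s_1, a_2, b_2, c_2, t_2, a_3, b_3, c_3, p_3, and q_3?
a_1 = 4
b_1 = 7
c_1 = 1
s_1 = 1
a_2 = 7
b_2 = 8
c_2 = 1
t_2 = 4
a_3 = 4
b_3 = 6
c_3 = 5
p_3 = 2
q_3 = 2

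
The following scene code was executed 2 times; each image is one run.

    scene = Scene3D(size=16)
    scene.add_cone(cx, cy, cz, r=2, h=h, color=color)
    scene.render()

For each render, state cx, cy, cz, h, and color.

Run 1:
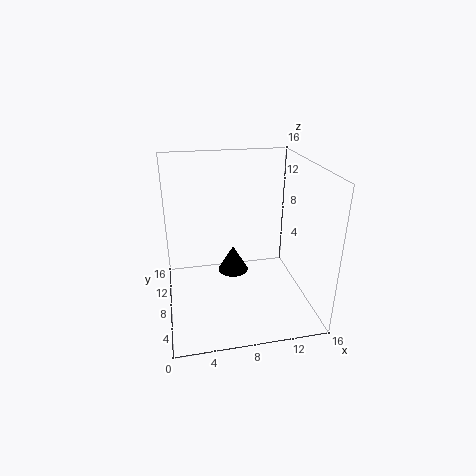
cx = 8.5
cy = 13.5
cz = 0.5
h = 3.5
color = 'black'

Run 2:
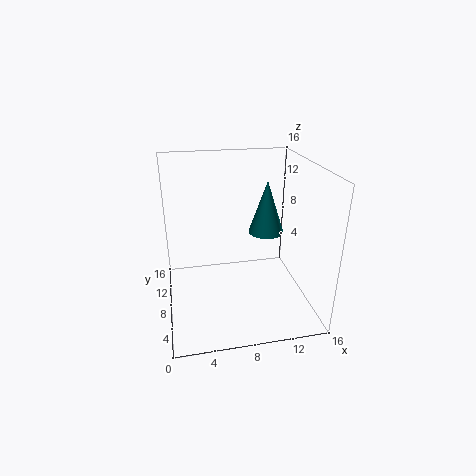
cx = 11.5
cy = 9
cz = 8
h = 6
color = 'teal'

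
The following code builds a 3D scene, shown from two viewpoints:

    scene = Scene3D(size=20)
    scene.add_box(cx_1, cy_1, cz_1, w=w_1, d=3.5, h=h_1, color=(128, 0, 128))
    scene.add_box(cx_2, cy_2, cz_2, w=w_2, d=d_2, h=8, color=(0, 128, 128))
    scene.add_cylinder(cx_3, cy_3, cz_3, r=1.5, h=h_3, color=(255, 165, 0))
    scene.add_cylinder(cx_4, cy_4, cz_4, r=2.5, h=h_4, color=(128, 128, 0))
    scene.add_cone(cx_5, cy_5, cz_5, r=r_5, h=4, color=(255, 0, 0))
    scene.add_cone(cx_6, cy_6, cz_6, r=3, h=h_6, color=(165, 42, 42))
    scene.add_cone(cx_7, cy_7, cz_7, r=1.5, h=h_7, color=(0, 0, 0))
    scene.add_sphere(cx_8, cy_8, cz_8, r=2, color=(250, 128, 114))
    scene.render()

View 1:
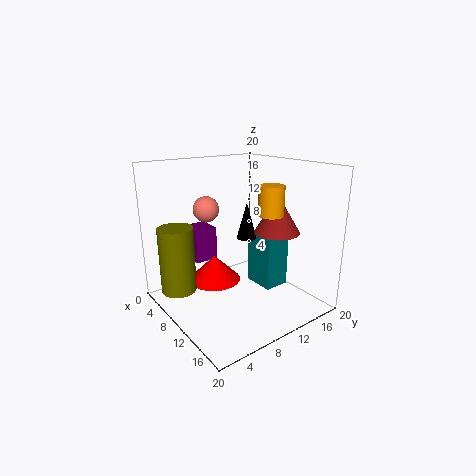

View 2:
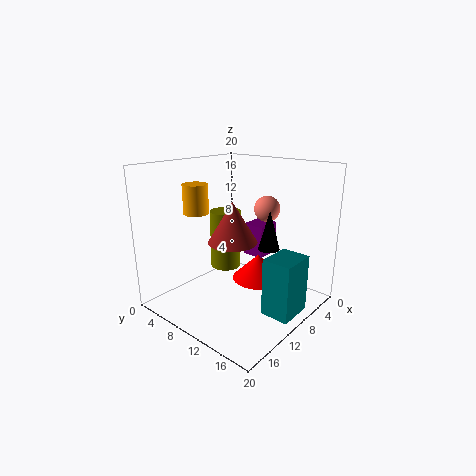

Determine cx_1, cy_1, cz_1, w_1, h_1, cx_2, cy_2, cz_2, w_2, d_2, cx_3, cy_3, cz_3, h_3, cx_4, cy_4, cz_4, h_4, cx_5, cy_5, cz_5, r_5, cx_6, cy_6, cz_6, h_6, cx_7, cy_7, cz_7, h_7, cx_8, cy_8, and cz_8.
cx_1 = 0.5; cy_1 = 6.5; cz_1 = 5; w_1 = 4; h_1 = 5; cx_2 = 6; cy_2 = 15; cz_2 = 0.5; w_2 = 5; d_2 = 4; cx_3 = 17; cy_3 = 9.5; cz_3 = 15; h_3 = 3.5; cx_4 = 5; cy_4 = 3; cz_4 = 2; h_4 = 9.5; cx_5 = 4.5; cy_5 = 9.5; cz_5 = 1.5; r_5 = 4; cx_6 = 14.5; cy_6 = 13; cz_6 = 11.5; h_6 = 5; cx_7 = 7.5; cy_7 = 13.5; cz_7 = 8.5; h_7 = 5.5; cx_8 = 2.5; cy_8 = 9.5; cz_8 = 12.5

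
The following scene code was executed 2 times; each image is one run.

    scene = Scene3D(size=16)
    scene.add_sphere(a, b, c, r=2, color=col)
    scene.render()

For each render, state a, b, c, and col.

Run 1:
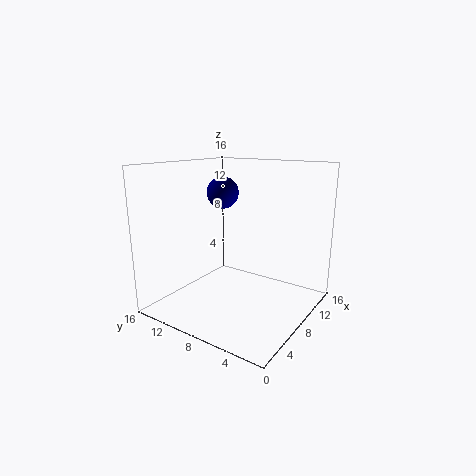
a = 12
b = 13
c = 12
col = 'navy'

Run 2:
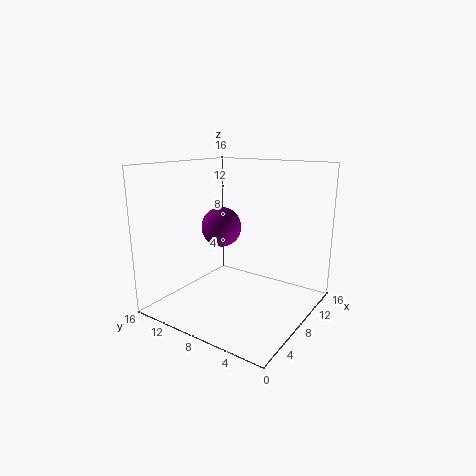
a = 5
b = 8
c = 10
col = 'purple'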